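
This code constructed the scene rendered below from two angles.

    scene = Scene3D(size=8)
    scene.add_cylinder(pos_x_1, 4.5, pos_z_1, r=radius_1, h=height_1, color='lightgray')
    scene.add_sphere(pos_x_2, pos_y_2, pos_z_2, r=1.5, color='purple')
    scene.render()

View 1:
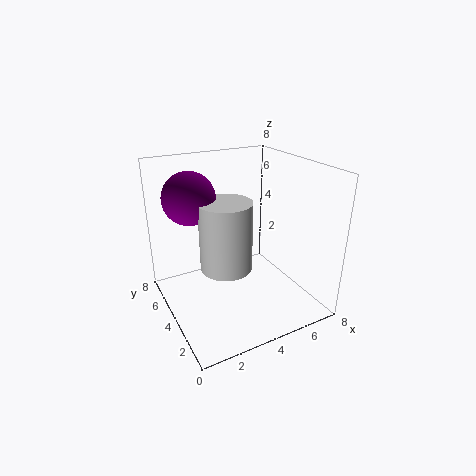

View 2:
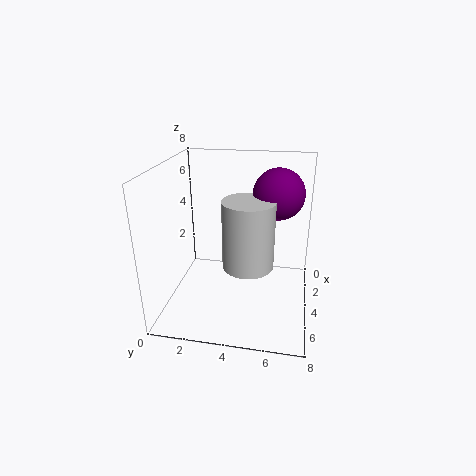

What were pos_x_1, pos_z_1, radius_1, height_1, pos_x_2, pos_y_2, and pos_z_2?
pos_x_1 = 3.5, pos_z_1 = 2, radius_1 = 1.5, height_1 = 4, pos_x_2 = 2, pos_y_2 = 6, pos_z_2 = 6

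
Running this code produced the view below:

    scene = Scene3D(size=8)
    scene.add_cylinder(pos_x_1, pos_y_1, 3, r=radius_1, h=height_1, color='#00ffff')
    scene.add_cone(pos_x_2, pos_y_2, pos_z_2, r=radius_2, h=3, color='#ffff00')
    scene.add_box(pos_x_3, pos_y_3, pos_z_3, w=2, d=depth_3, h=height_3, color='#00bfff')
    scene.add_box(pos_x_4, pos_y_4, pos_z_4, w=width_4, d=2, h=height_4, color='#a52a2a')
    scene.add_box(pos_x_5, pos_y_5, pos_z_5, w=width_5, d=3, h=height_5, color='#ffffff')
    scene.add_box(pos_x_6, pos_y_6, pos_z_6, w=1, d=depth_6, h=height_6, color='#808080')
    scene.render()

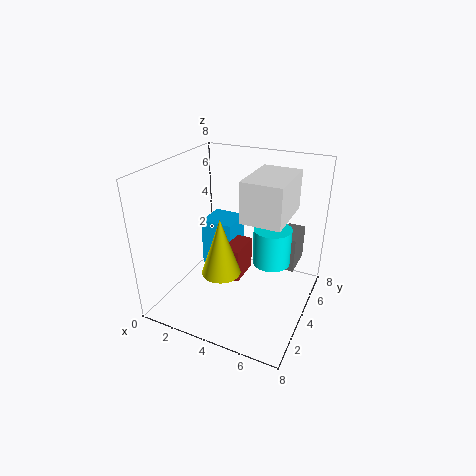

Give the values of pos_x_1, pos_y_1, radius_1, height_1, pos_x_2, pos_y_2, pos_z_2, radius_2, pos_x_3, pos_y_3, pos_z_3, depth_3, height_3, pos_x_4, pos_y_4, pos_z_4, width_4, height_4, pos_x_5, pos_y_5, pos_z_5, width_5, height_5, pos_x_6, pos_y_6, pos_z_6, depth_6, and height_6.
pos_x_1 = 6, pos_y_1 = 4, radius_1 = 1, height_1 = 2, pos_x_2 = 4, pos_y_2 = 2, pos_z_2 = 3, radius_2 = 1, pos_x_3 = 1, pos_y_3 = 5, pos_z_3 = 1, depth_3 = 2, height_3 = 3, pos_x_4 = 3, pos_y_4 = 4, pos_z_4 = 1, width_4 = 1, height_4 = 2, pos_x_5 = 5, pos_y_5 = 2, pos_z_5 = 6, width_5 = 2, height_5 = 2, pos_x_6 = 6, pos_y_6 = 5, pos_z_6 = 2, depth_6 = 2, height_6 = 2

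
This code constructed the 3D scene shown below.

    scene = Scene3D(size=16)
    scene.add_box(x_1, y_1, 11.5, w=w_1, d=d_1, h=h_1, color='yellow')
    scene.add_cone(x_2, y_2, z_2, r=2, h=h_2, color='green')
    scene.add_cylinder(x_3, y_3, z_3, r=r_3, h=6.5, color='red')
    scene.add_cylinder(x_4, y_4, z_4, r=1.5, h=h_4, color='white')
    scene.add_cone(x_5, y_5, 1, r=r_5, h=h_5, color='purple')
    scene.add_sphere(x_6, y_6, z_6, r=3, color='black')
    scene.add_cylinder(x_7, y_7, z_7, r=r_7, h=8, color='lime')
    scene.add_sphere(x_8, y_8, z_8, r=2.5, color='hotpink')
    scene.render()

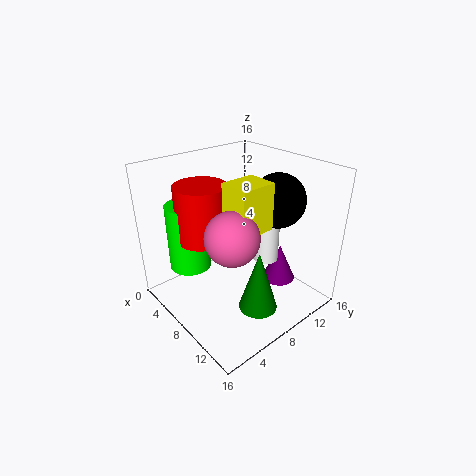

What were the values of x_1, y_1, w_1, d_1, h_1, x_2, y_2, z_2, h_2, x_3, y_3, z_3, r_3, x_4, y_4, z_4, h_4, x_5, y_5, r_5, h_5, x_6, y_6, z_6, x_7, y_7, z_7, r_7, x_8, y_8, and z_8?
x_1 = 10.5
y_1 = 4
w_1 = 3
d_1 = 3.5
h_1 = 4.5
x_2 = 13
y_2 = 6.5
z_2 = 2.5
h_2 = 6.5
x_3 = 4
y_3 = 6
z_3 = 7
r_3 = 3
x_4 = 8.5
y_4 = 12
z_4 = 4
h_4 = 7
x_5 = 9.5
y_5 = 13.5
r_5 = 2
h_5 = 4.5
x_6 = 10
y_6 = 12
z_6 = 12
x_7 = 2.5
y_7 = 5
z_7 = 3
r_7 = 2.5
x_8 = 12.5
y_8 = 3.5
z_8 = 11.5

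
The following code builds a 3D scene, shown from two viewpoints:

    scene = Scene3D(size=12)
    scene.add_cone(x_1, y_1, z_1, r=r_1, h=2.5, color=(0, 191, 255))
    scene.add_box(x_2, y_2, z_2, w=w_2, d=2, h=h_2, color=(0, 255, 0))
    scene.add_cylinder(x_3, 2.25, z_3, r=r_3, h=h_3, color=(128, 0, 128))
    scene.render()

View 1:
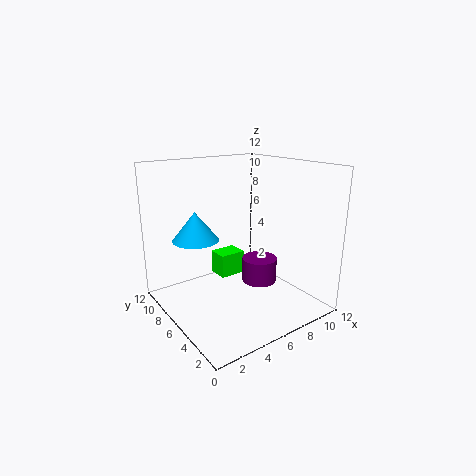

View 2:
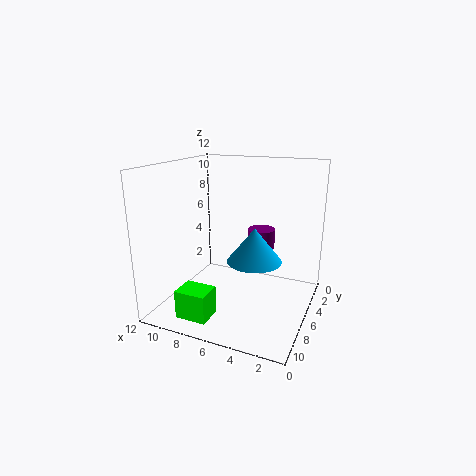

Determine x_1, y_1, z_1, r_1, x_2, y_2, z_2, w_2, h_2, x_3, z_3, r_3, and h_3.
x_1 = 3.5; y_1 = 8.75; z_1 = 5.5; r_1 = 2; x_2 = 6.5; y_2 = 9.25; z_2 = 0.75; w_2 = 2.5; h_2 = 2.25; x_3 = 5.25; z_3 = 4; r_3 = 1.25; h_3 = 1.75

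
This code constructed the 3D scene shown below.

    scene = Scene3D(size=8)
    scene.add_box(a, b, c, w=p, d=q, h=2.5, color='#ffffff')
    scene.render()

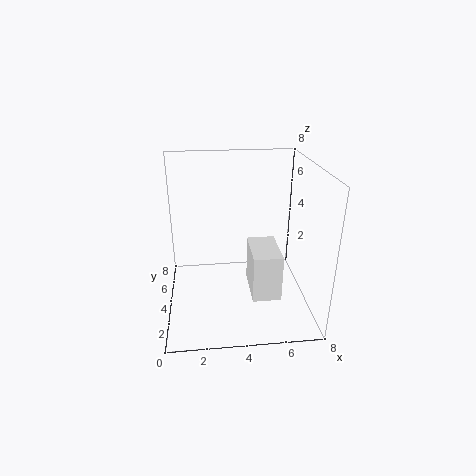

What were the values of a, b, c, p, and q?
a = 4.5; b = 1.5; c = 1.5; p = 1.5; q = 2.5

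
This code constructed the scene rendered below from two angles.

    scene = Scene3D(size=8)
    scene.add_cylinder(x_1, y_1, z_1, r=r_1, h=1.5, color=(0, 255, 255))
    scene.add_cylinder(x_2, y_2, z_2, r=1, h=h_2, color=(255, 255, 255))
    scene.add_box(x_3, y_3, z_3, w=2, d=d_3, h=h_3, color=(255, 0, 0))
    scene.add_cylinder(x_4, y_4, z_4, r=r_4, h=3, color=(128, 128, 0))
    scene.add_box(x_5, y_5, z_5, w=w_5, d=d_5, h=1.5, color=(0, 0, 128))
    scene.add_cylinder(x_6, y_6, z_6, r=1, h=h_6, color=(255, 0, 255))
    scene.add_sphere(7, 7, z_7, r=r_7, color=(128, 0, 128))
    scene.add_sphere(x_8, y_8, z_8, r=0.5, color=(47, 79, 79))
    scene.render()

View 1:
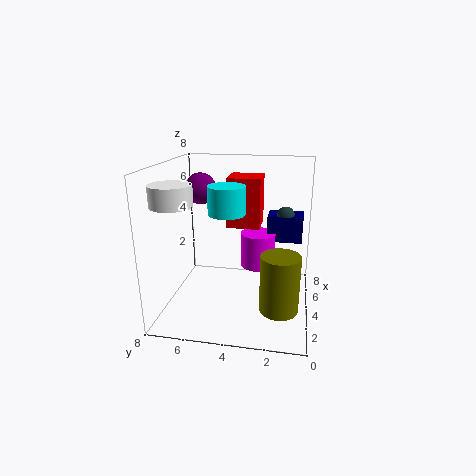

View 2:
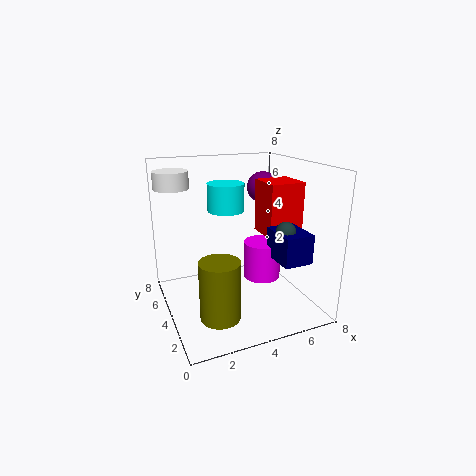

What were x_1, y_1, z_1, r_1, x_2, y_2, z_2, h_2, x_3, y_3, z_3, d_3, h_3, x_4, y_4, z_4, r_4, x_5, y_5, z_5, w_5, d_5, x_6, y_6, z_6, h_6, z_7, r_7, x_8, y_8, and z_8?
x_1 = 3.5
y_1 = 4.5
z_1 = 5.5
r_1 = 1
x_2 = 1
y_2 = 6.5
z_2 = 6.5
h_2 = 1
x_3 = 5.5
y_3 = 3
z_3 = 4
d_3 = 2
h_3 = 3
x_4 = 2
y_4 = 1.5
z_4 = 1
r_4 = 1
x_5 = 5
y_5 = 0.5
z_5 = 3.5
w_5 = 1.5
d_5 = 2
x_6 = 5
y_6 = 3
z_6 = 2
h_6 = 2
z_7 = 6
r_7 = 1
x_8 = 5.5
y_8 = 1.5
z_8 = 5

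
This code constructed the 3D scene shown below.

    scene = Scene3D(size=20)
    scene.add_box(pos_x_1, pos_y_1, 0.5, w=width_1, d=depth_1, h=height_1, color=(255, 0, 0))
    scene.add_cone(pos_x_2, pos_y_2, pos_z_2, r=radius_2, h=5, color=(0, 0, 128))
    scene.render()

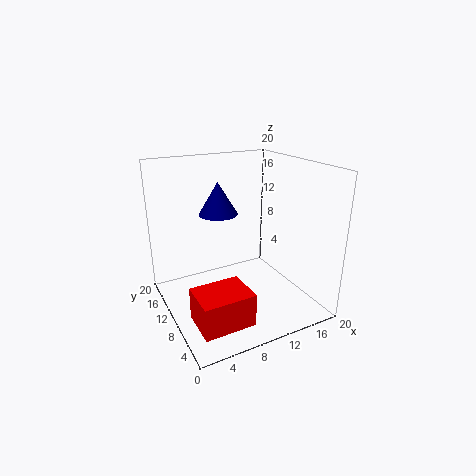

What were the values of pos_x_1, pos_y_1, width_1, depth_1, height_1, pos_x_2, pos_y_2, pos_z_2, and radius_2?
pos_x_1 = 2; pos_y_1 = 3; width_1 = 7; depth_1 = 5.5; height_1 = 4.5; pos_x_2 = 10; pos_y_2 = 16.5; pos_z_2 = 11.5; radius_2 = 3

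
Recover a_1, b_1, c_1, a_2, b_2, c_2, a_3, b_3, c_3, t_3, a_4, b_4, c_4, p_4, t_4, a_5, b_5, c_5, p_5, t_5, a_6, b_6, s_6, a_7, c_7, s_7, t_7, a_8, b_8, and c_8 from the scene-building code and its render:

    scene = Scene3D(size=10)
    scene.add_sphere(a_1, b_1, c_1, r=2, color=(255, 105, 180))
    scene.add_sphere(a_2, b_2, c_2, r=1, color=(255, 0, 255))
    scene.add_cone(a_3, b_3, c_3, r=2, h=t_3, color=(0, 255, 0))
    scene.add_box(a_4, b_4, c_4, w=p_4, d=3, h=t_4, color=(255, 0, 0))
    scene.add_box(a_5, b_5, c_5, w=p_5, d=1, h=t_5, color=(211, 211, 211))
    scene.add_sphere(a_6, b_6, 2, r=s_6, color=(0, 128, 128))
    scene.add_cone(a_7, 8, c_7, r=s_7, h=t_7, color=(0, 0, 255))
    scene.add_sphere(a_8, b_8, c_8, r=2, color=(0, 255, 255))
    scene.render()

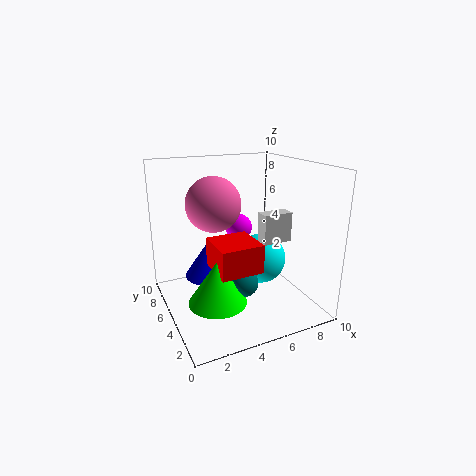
a_1 = 4
b_1 = 7
c_1 = 7
a_2 = 6
b_2 = 7
c_2 = 5
a_3 = 3
b_3 = 4
c_3 = 1
t_3 = 3
a_4 = 3
b_4 = 3
c_4 = 3
p_4 = 3
t_4 = 2
a_5 = 6
b_5 = 3
c_5 = 5
p_5 = 2
t_5 = 2
a_6 = 5
b_6 = 4
s_6 = 1
a_7 = 4
c_7 = 1
s_7 = 2
t_7 = 3
a_8 = 8
b_8 = 7
c_8 = 2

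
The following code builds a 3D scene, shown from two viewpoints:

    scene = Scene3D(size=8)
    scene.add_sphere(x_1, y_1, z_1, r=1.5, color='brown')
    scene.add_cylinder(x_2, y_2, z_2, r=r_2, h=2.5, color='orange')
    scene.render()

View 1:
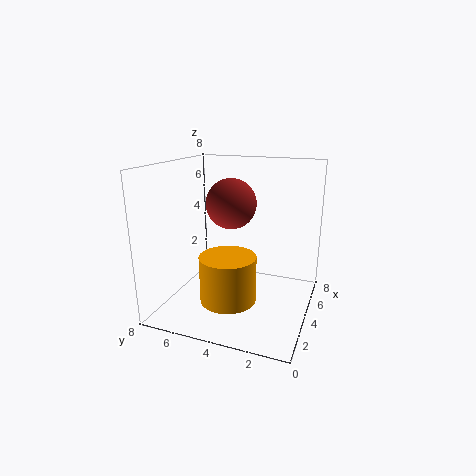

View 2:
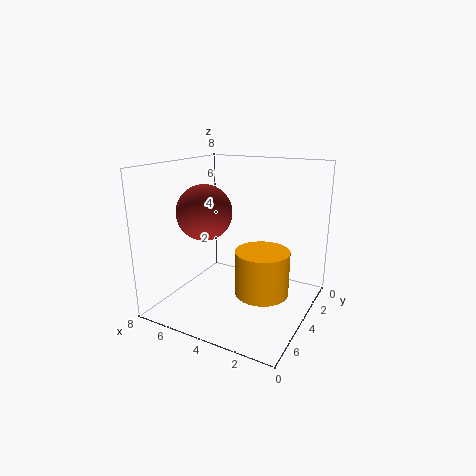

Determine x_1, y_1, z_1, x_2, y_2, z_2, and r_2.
x_1 = 5.5; y_1 = 5; z_1 = 5.5; x_2 = 2.5; y_2 = 4; z_2 = 1; r_2 = 1.5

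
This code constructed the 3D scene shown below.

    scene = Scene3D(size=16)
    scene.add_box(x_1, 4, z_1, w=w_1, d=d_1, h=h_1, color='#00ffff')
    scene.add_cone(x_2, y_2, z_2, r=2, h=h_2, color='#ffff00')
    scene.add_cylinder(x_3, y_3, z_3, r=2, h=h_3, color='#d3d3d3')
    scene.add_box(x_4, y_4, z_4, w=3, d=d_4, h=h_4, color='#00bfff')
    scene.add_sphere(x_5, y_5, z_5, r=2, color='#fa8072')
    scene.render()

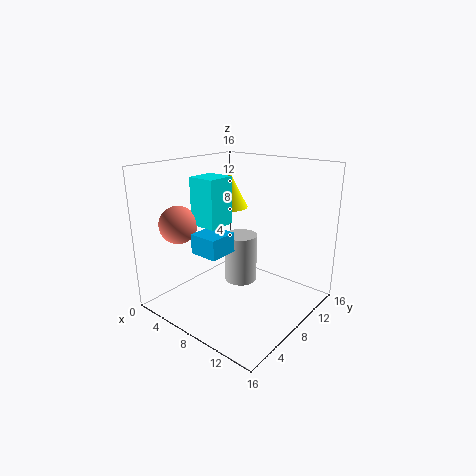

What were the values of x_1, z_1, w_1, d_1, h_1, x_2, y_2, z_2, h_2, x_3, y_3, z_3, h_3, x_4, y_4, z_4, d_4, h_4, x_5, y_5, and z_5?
x_1 = 5; z_1 = 10; w_1 = 3; d_1 = 3; h_1 = 5; x_2 = 6; y_2 = 9; z_2 = 11; h_2 = 4; x_3 = 6; y_3 = 11; z_3 = 1; h_3 = 6; x_4 = 7; y_4 = 2; z_4 = 8; d_4 = 3; h_4 = 2; x_5 = 4; y_5 = 3; z_5 = 10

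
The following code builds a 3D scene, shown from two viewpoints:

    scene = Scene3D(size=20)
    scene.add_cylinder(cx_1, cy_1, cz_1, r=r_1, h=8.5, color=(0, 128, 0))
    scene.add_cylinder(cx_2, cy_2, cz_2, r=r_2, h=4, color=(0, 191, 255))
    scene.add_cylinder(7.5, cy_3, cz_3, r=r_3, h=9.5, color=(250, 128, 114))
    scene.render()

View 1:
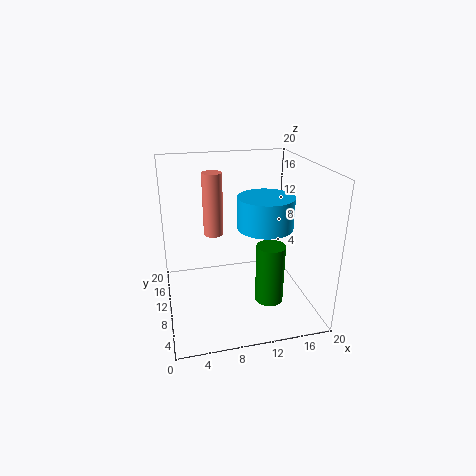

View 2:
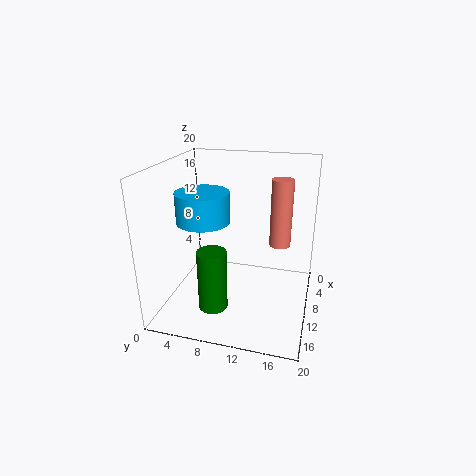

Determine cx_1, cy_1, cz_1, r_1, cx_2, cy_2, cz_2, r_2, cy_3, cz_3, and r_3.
cx_1 = 14
cy_1 = 7.5
cz_1 = 1
r_1 = 2
cx_2 = 12.5
cy_2 = 6
cz_2 = 13
r_2 = 3.5
cy_3 = 15.5
cz_3 = 8.5
r_3 = 1.5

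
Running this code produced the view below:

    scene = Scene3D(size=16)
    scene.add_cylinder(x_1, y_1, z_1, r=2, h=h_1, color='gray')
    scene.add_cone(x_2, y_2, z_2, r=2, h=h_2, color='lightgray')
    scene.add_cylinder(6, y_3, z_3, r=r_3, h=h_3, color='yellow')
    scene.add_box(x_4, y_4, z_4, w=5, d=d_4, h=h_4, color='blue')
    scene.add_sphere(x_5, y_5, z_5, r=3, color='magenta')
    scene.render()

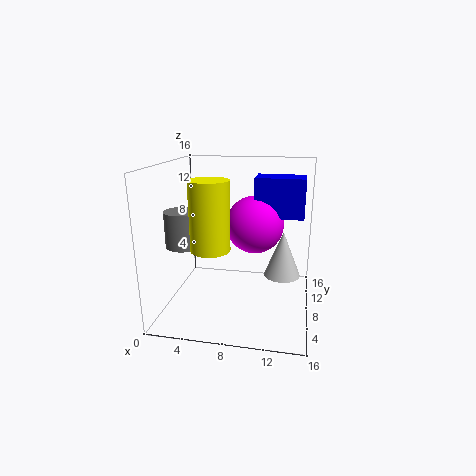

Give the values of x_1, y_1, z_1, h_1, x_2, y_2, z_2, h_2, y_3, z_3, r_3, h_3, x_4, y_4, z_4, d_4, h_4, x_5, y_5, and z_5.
x_1 = 2; y_1 = 7; z_1 = 7; h_1 = 4; x_2 = 13; y_2 = 8; z_2 = 4; h_2 = 5; y_3 = 4; z_3 = 8; r_3 = 2; h_3 = 7; x_4 = 10; y_4 = 6; z_4 = 11; d_4 = 3; h_4 = 4; x_5 = 10; y_5 = 7; z_5 = 10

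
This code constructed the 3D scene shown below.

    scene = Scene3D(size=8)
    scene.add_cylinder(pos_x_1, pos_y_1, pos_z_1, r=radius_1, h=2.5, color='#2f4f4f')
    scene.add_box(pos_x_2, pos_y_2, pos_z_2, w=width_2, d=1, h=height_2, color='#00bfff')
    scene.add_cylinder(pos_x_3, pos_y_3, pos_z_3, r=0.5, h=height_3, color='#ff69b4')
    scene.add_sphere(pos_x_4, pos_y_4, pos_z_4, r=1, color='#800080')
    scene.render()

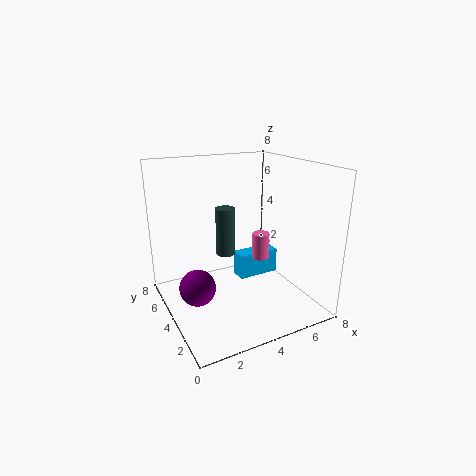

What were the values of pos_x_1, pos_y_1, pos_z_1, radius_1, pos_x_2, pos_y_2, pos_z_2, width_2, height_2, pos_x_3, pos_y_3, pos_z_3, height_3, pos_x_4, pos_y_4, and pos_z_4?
pos_x_1 = 3; pos_y_1 = 3.5; pos_z_1 = 3.5; radius_1 = 0.5; pos_x_2 = 4.5; pos_y_2 = 4.5; pos_z_2 = 1; width_2 = 2.5; height_2 = 1.5; pos_x_3 = 5.5; pos_y_3 = 4; pos_z_3 = 2.5; height_3 = 1.5; pos_x_4 = 1.5; pos_y_4 = 4; pos_z_4 = 1.5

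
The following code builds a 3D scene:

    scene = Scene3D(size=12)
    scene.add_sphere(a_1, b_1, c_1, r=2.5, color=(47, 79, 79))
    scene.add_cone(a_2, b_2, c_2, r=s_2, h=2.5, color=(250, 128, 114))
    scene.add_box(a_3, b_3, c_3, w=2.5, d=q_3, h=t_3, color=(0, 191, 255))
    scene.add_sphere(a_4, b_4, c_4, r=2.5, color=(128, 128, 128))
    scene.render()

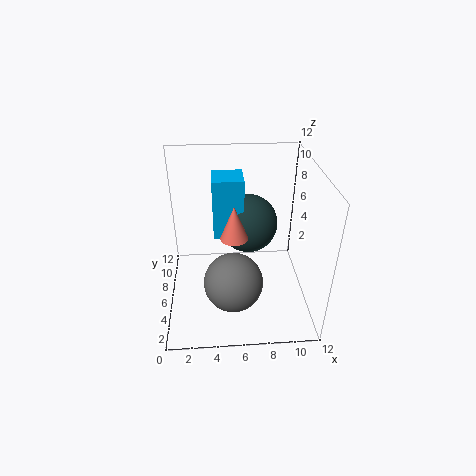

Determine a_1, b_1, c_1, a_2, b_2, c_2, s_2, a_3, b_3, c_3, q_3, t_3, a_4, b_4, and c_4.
a_1 = 7, b_1 = 7.5, c_1 = 6.5, a_2 = 5.5, b_2 = 3, c_2 = 8, s_2 = 1, a_3 = 4, b_3 = 6, c_3 = 6, q_3 = 2.5, t_3 = 5, a_4 = 5.5, b_4 = 4.5, c_4 = 2.5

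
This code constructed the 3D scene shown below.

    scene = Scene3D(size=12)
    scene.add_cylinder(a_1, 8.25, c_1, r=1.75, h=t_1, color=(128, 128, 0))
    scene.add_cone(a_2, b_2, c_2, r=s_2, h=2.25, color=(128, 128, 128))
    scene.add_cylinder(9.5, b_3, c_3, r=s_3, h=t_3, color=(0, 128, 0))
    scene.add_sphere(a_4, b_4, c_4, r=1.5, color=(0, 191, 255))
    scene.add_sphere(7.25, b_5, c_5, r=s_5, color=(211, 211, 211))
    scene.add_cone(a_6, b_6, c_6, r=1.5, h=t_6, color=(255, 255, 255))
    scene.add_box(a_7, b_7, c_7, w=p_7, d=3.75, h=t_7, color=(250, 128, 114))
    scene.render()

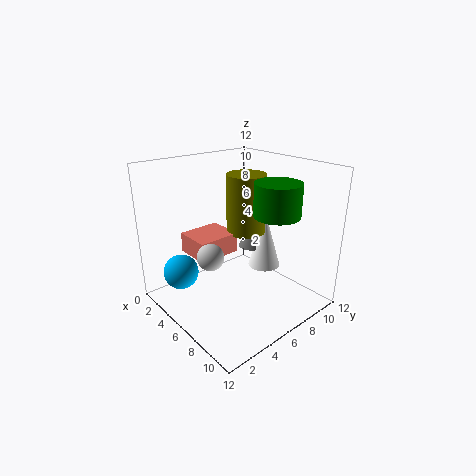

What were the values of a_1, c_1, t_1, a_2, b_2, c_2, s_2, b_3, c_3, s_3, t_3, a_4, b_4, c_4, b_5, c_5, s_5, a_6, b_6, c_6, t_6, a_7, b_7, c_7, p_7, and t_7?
a_1 = 4.5, c_1 = 5.5, t_1 = 5.25, a_2 = 4, b_2 = 9.5, c_2 = 3.5, s_2 = 1.25, b_3 = 6.75, c_3 = 8.75, s_3 = 1.75, t_3 = 2.5, a_4 = 2.75, b_4 = 2.25, c_4 = 2.75, b_5 = 2.25, c_5 = 6, s_5 = 1, a_6 = 5.25, b_6 = 10, c_6 = 1.75, t_6 = 5.25, a_7 = 1.5, b_7 = 3.25, c_7 = 4, p_7 = 3.25, t_7 = 1.75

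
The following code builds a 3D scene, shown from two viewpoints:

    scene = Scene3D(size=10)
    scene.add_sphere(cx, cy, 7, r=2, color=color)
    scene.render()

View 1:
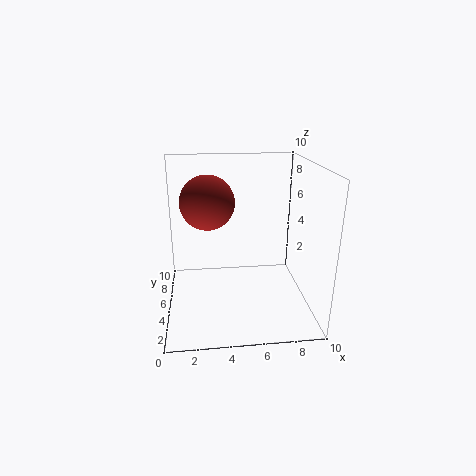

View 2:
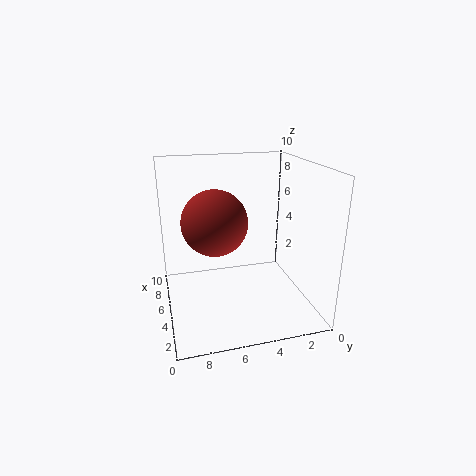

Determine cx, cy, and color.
cx = 3
cy = 7
color = 'brown'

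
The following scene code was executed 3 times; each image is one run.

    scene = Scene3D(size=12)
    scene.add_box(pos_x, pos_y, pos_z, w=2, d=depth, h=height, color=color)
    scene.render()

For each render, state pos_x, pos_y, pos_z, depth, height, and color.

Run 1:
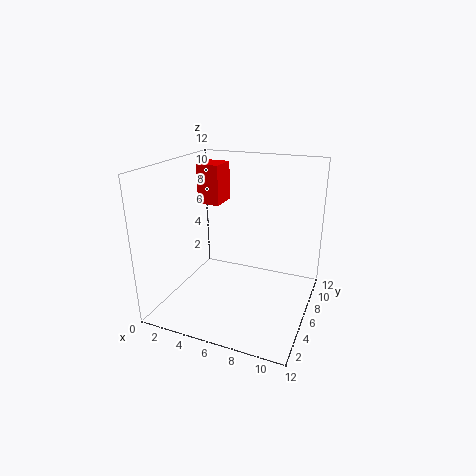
pos_x = 1.5; pos_y = 7.5; pos_z = 8; depth = 2.5; height = 3.5; color = 'red'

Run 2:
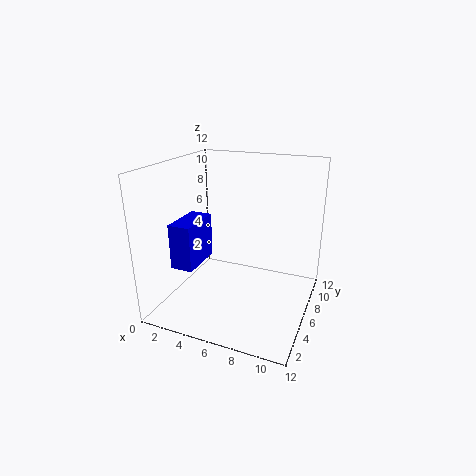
pos_x = 0.5; pos_y = 4; pos_z = 3; depth = 4; height = 4; color = 'blue'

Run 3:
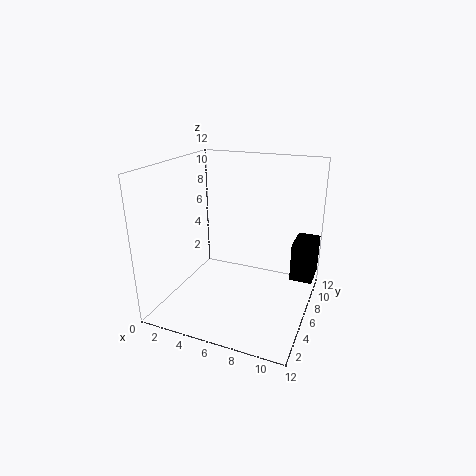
pos_x = 10; pos_y = 8.5; pos_z = 1.5; depth = 3; height = 3.5; color = 'black'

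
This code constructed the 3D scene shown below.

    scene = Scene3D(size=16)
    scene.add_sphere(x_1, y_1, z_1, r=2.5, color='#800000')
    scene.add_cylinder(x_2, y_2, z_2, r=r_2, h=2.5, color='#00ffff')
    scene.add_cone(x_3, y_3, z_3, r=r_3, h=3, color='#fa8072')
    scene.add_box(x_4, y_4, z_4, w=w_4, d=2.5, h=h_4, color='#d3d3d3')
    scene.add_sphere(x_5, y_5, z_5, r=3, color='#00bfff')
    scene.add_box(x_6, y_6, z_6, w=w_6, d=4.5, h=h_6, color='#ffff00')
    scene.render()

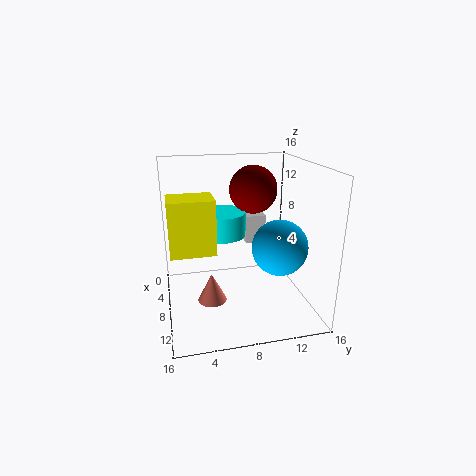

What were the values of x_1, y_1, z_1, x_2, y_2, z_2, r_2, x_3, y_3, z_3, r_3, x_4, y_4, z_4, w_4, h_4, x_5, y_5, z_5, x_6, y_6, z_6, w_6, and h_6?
x_1 = 8.5; y_1 = 9.5; z_1 = 13.5; x_2 = 9; y_2 = 6; z_2 = 9; r_2 = 2.5; x_3 = 11; y_3 = 4.5; z_3 = 2.5; r_3 = 1.5; x_4 = 2; y_4 = 10; z_4 = 5.5; w_4 = 2; h_4 = 3.5; x_5 = 10.5; y_5 = 12; z_5 = 7.5; x_6 = 8.5; y_6 = 0.5; z_6 = 8; w_6 = 3.5; h_6 = 5.5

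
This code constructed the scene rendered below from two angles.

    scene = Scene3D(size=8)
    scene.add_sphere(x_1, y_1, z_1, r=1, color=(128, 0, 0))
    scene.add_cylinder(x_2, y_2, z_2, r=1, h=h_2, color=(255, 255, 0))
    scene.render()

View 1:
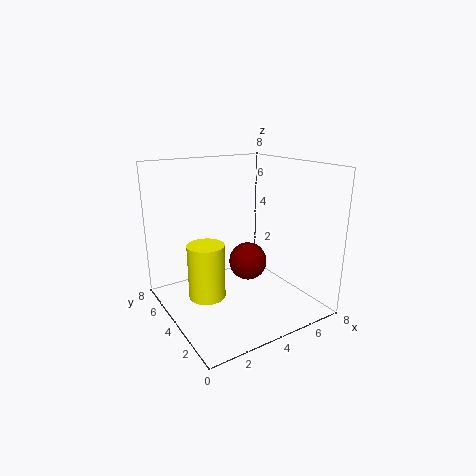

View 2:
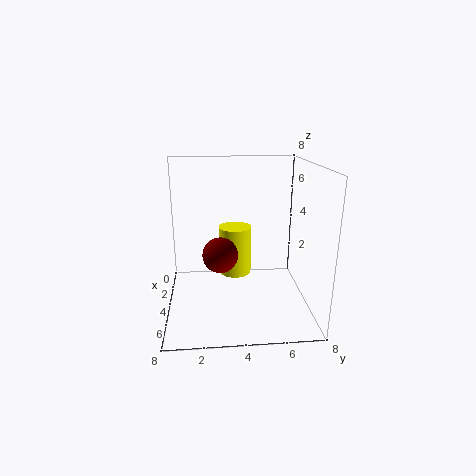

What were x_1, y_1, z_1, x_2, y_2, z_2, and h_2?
x_1 = 4, y_1 = 3, z_1 = 3, x_2 = 2, y_2 = 4, z_2 = 1, h_2 = 3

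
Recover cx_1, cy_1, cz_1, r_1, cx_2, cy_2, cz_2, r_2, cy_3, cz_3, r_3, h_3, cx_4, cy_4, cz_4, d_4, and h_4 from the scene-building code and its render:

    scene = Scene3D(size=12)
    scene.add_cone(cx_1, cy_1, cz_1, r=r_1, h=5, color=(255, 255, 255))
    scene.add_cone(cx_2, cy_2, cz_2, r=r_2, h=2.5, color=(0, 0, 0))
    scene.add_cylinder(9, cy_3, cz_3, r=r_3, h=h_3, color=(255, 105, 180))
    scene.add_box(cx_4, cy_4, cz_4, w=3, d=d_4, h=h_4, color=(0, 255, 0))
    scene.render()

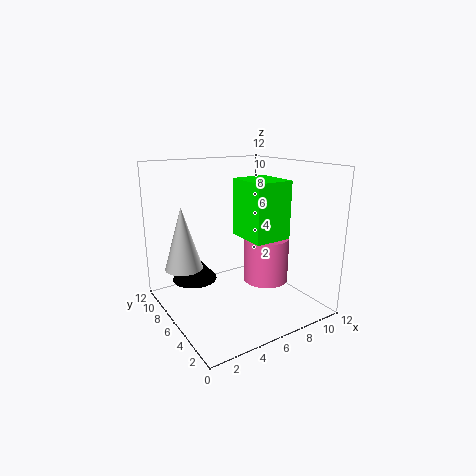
cx_1 = 1.5, cy_1 = 7, cz_1 = 4, r_1 = 1.5, cx_2 = 3.5, cy_2 = 9.5, cz_2 = 1.5, r_2 = 2, cy_3 = 6, cz_3 = 1.5, r_3 = 2, h_3 = 4, cx_4 = 5.5, cy_4 = 2.5, cz_4 = 6.5, d_4 = 3.5, h_4 = 4.5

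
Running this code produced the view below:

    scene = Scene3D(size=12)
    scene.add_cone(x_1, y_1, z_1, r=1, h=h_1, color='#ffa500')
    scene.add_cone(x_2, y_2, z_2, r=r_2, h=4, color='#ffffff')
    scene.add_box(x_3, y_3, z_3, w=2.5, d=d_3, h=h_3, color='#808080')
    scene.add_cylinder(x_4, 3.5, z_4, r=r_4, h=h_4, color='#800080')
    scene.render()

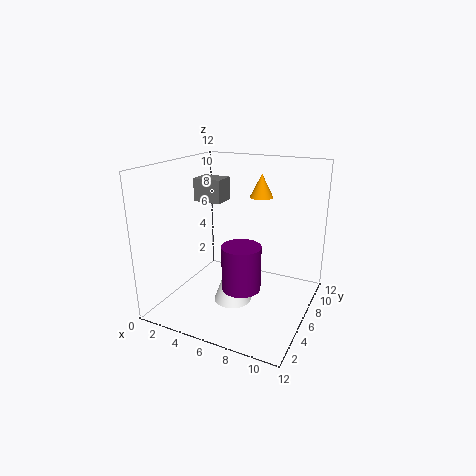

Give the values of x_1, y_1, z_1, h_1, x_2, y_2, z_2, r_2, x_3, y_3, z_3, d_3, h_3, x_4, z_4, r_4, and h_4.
x_1 = 7
y_1 = 8.5
z_1 = 9
h_1 = 2
x_2 = 6.5
y_2 = 4
z_2 = 1.5
r_2 = 1.5
x_3 = 1.5
y_3 = 6.5
z_3 = 8.5
d_3 = 2
h_3 = 2
x_4 = 7.5
z_4 = 3
r_4 = 1.5
h_4 = 3.5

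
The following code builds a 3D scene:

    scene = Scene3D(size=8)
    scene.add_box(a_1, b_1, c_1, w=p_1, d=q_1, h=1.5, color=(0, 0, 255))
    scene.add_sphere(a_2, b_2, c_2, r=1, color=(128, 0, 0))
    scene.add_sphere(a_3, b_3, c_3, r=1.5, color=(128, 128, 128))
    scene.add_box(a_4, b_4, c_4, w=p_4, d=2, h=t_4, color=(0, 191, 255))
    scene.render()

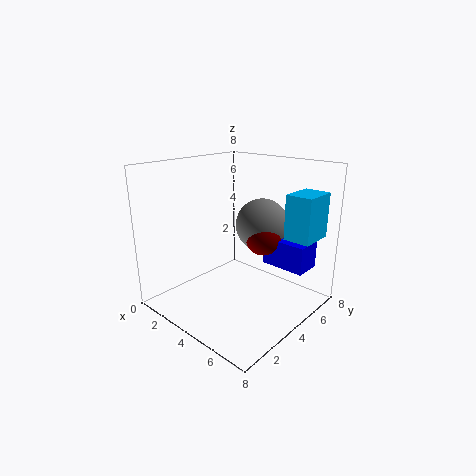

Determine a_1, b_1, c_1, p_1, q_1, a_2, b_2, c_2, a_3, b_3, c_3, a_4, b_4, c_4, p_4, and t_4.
a_1 = 5, b_1 = 5, c_1 = 2.5, p_1 = 2.5, q_1 = 1.5, a_2 = 5, b_2 = 5, c_2 = 4, a_3 = 4.5, b_3 = 5.5, c_3 = 4.5, a_4 = 6, b_4 = 5.5, c_4 = 4, p_4 = 1.5, t_4 = 2.5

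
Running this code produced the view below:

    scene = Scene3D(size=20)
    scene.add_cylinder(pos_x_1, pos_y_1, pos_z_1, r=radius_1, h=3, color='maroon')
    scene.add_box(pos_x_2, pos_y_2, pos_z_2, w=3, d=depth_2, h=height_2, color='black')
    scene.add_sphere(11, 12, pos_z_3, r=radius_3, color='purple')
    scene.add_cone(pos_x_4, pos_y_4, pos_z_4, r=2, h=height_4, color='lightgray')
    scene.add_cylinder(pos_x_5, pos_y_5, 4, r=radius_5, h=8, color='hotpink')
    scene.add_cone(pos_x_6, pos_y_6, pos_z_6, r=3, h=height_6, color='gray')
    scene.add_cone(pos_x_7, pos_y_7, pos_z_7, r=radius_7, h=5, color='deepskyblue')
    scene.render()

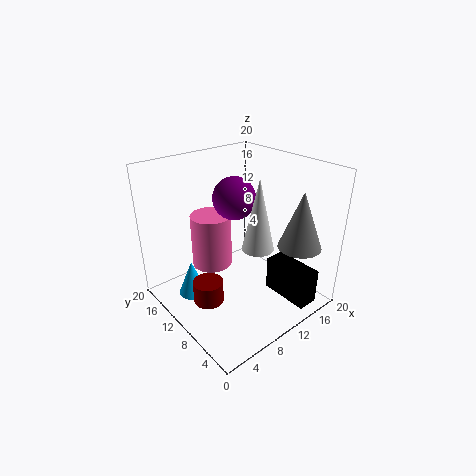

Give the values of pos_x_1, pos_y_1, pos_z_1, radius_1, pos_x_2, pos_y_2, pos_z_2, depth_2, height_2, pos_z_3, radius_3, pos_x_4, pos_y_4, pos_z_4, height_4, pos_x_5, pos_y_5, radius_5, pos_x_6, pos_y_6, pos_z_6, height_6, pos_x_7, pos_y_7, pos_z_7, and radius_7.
pos_x_1 = 4; pos_y_1 = 9; pos_z_1 = 3; radius_1 = 2; pos_x_2 = 14; pos_y_2 = 1; pos_z_2 = 1; depth_2 = 7; height_2 = 5; pos_z_3 = 15; radius_3 = 3; pos_x_4 = 9; pos_y_4 = 5; pos_z_4 = 11; height_4 = 9; pos_x_5 = 9; pos_y_5 = 15; radius_5 = 3; pos_x_6 = 16; pos_y_6 = 4; pos_z_6 = 9; height_6 = 8; pos_x_7 = 4; pos_y_7 = 13; pos_z_7 = 2; radius_7 = 2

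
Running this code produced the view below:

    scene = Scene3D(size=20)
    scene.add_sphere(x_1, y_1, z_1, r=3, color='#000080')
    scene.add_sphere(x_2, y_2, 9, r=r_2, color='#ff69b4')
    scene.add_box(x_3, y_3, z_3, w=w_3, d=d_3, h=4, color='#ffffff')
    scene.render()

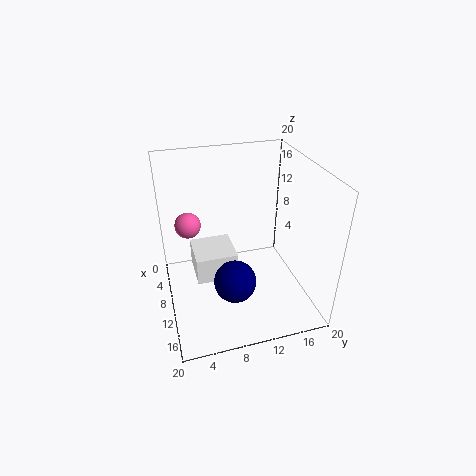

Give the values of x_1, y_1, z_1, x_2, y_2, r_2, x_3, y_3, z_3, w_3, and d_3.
x_1 = 12, y_1 = 9, z_1 = 4, x_2 = 3, y_2 = 4, r_2 = 2, x_3 = 4, y_3 = 4, z_3 = 3, w_3 = 6, d_3 = 6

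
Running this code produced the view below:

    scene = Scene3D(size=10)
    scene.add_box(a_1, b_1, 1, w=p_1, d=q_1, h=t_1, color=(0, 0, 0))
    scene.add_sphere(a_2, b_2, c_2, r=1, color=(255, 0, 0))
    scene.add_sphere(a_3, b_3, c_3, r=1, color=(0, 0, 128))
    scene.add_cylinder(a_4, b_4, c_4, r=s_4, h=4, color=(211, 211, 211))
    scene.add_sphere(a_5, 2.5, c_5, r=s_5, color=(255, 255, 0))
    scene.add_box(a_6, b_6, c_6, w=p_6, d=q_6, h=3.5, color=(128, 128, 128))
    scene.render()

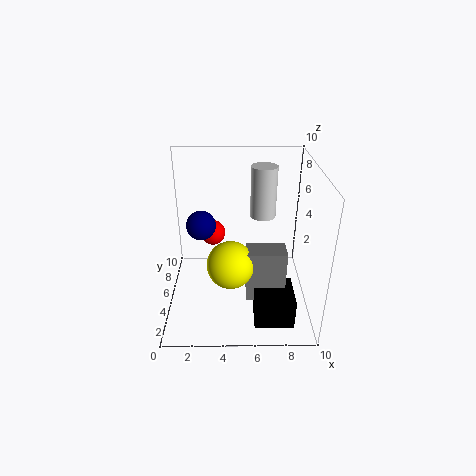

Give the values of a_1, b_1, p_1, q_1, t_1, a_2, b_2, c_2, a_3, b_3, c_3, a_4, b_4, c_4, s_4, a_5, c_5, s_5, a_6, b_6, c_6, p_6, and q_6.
a_1 = 6; b_1 = 0.5; p_1 = 2.5; q_1 = 2.5; t_1 = 2; a_2 = 3; b_2 = 8.5; c_2 = 3.5; a_3 = 2.5; b_3 = 5; c_3 = 6; a_4 = 7; b_4 = 8.5; c_4 = 5; s_4 = 1; a_5 = 4.5; c_5 = 4.5; s_5 = 1.5; a_6 = 5.5; b_6 = 2; c_6 = 2; p_6 = 2.5; q_6 = 1.5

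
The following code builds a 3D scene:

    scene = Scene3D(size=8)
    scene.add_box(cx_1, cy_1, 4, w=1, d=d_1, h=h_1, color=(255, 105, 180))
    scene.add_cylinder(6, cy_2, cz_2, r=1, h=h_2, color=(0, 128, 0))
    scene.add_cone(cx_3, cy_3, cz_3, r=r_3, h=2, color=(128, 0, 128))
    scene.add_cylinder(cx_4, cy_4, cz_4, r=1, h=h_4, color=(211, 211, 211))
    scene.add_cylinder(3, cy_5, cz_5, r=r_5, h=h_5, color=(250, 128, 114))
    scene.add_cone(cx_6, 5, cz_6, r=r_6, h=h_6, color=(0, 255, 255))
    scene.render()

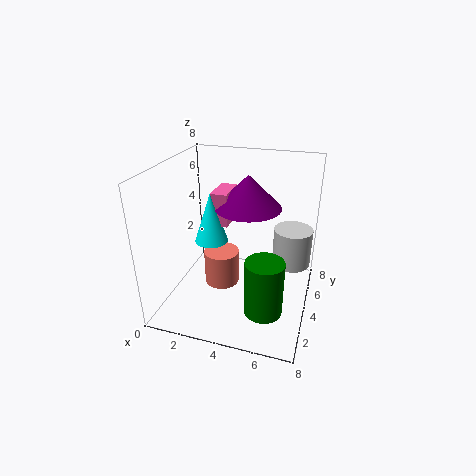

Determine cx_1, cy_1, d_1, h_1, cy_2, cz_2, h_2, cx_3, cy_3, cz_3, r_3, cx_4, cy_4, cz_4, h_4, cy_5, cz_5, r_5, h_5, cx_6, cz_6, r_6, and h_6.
cx_1 = 2
cy_1 = 5
d_1 = 2
h_1 = 2
cy_2 = 2
cz_2 = 1
h_2 = 3
cx_3 = 4
cy_3 = 6
cz_3 = 5
r_3 = 2
cx_4 = 7
cy_4 = 4
cz_4 = 3
h_4 = 2
cy_5 = 4
cz_5 = 1
r_5 = 1
h_5 = 2
cx_6 = 2
cz_6 = 3
r_6 = 1
h_6 = 3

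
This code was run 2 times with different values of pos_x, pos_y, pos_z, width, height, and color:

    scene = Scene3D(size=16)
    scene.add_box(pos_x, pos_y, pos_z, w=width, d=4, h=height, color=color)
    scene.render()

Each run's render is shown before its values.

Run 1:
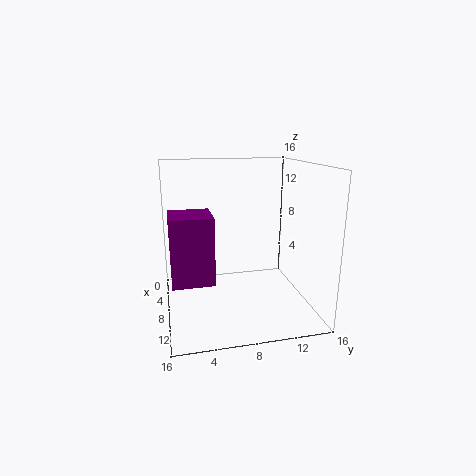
pos_x = 10, pos_y = 0.5, pos_z = 5.5, width = 4, height = 6.5, color = 'purple'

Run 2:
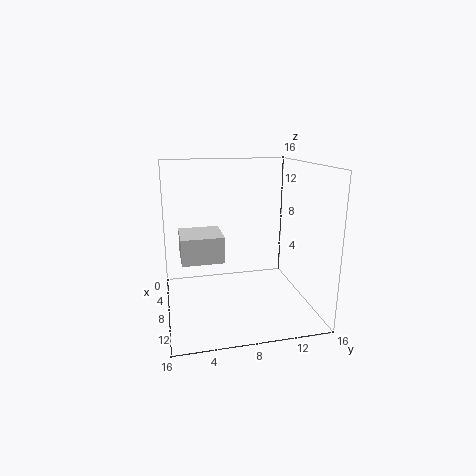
pos_x = 9.5, pos_y = 1.5, pos_z = 7.5, width = 4, height = 2.5, color = 'lightgray'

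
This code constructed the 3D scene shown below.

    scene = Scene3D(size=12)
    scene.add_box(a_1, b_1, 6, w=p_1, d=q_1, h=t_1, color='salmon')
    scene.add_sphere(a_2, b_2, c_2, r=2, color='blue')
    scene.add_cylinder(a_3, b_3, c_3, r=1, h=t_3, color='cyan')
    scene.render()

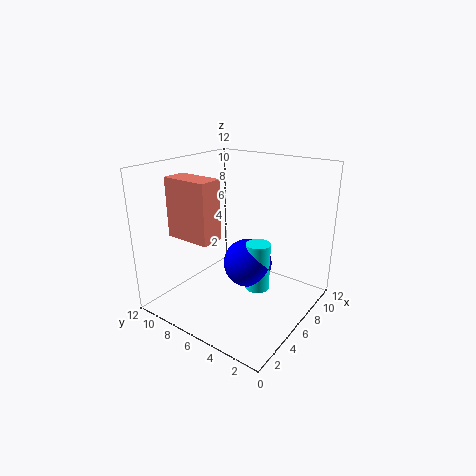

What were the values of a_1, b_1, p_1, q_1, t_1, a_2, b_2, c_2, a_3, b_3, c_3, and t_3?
a_1 = 3
b_1 = 7
p_1 = 2
q_1 = 4
t_1 = 5
a_2 = 6
b_2 = 5
c_2 = 4
a_3 = 6
b_3 = 4
c_3 = 2
t_3 = 4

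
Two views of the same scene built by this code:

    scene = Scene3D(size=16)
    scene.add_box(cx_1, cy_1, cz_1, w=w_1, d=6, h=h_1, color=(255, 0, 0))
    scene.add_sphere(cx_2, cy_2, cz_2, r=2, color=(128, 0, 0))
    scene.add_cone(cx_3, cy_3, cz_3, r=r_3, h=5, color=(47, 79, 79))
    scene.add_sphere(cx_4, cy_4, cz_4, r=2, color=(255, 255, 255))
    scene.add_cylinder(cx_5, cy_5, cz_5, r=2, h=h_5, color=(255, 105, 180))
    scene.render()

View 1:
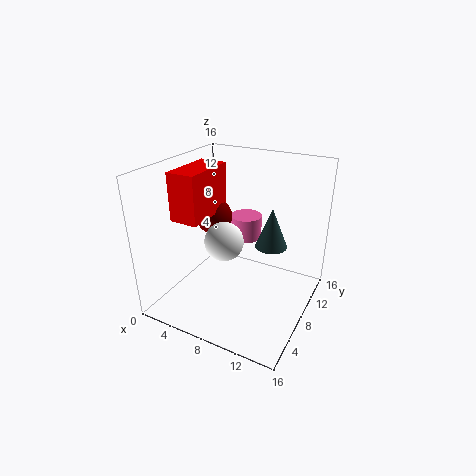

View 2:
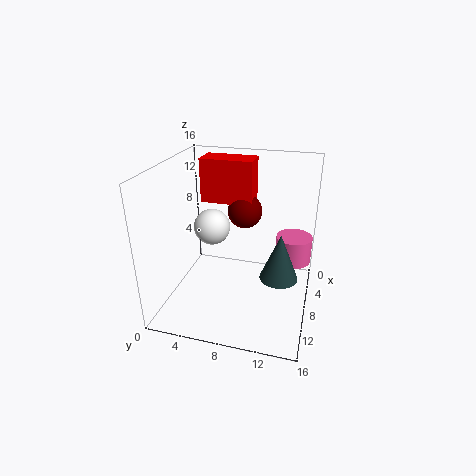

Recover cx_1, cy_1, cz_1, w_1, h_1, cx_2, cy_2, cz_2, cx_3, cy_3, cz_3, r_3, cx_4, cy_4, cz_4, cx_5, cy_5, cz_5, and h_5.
cx_1 = 3
cy_1 = 3
cz_1 = 11
w_1 = 3
h_1 = 5
cx_2 = 5
cy_2 = 8
cz_2 = 10
cx_3 = 10
cy_3 = 13
cz_3 = 5
r_3 = 2
cx_4 = 8
cy_4 = 5
cz_4 = 9
cx_5 = 6
cy_5 = 14
cz_5 = 5
h_5 = 3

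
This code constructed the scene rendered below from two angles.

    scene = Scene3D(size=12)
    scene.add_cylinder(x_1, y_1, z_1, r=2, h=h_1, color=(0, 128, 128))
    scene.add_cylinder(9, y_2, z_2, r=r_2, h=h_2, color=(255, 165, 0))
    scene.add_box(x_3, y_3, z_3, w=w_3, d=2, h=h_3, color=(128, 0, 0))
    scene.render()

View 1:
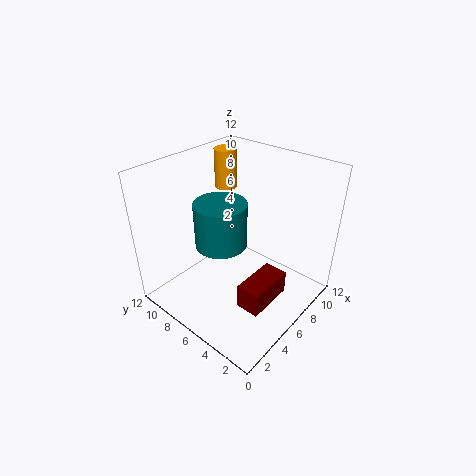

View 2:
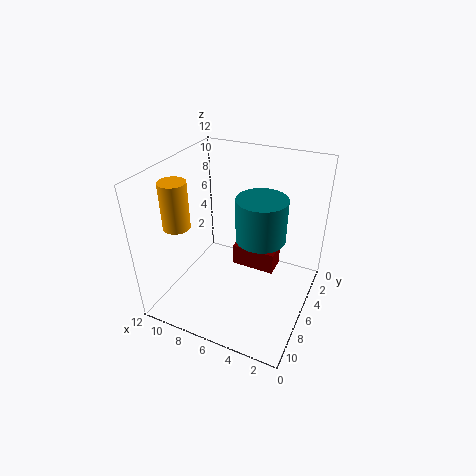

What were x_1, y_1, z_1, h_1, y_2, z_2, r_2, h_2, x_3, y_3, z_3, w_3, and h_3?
x_1 = 4; y_1 = 6; z_1 = 6.5; h_1 = 3.5; y_2 = 10; z_2 = 8.5; r_2 = 1; h_2 = 3.5; x_3 = 3.5; y_3 = 2; z_3 = 1.5; w_3 = 4; h_3 = 2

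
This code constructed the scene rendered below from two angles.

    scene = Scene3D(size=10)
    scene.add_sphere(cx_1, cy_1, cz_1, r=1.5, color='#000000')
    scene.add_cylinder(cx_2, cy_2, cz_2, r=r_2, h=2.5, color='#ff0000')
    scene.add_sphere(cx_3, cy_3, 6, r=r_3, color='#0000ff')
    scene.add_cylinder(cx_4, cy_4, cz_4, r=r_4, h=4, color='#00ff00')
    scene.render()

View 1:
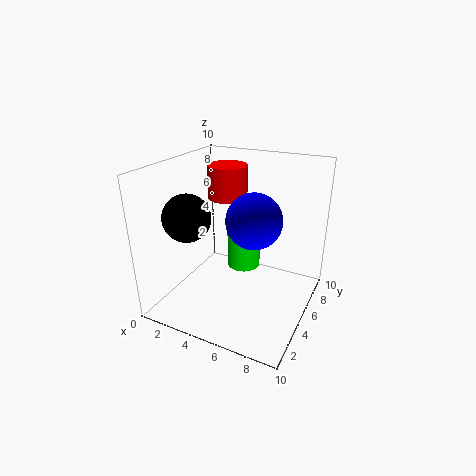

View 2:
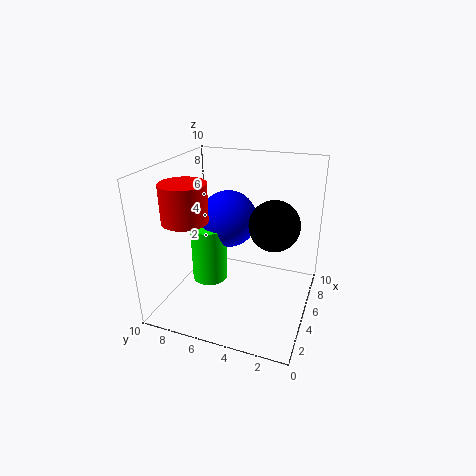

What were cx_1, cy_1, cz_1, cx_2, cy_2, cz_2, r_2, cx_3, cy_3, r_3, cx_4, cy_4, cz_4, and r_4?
cx_1 = 3
cy_1 = 2
cz_1 = 7.25
cx_2 = 2.75
cy_2 = 7.75
cz_2 = 6.75
r_2 = 1.5
cx_3 = 5.75
cy_3 = 6
r_3 = 2
cx_4 = 4.5
cy_4 = 7
cz_4 = 1.75
r_4 = 1.25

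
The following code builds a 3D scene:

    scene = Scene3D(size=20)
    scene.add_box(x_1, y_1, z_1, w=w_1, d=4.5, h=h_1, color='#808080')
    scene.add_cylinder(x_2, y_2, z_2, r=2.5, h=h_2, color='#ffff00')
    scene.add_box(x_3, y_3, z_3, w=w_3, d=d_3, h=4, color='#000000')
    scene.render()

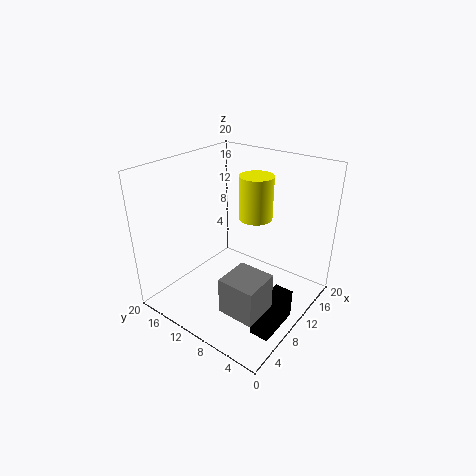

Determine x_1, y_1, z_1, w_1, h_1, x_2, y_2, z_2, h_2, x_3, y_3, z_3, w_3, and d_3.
x_1 = 1
y_1 = 1.5
z_1 = 5.5
w_1 = 4.5
h_1 = 4.5
x_2 = 15
y_2 = 10.5
z_2 = 11
h_2 = 6.5
x_3 = 4
y_3 = 1
z_3 = 1
w_3 = 6
d_3 = 2.5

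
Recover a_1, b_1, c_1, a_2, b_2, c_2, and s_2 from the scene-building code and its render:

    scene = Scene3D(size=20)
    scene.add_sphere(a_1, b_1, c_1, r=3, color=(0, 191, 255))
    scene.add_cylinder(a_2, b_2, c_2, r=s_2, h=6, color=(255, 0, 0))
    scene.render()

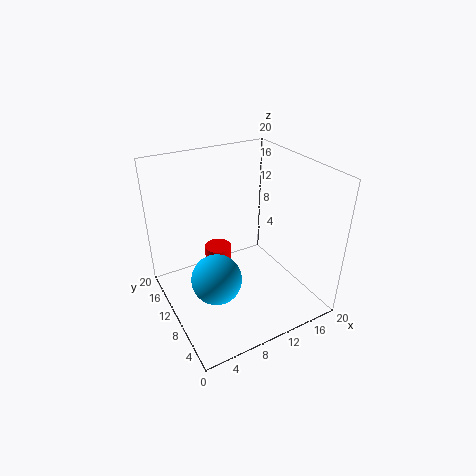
a_1 = 4
b_1 = 4.5
c_1 = 9
a_2 = 9
b_2 = 14.5
c_2 = 0.5
s_2 = 2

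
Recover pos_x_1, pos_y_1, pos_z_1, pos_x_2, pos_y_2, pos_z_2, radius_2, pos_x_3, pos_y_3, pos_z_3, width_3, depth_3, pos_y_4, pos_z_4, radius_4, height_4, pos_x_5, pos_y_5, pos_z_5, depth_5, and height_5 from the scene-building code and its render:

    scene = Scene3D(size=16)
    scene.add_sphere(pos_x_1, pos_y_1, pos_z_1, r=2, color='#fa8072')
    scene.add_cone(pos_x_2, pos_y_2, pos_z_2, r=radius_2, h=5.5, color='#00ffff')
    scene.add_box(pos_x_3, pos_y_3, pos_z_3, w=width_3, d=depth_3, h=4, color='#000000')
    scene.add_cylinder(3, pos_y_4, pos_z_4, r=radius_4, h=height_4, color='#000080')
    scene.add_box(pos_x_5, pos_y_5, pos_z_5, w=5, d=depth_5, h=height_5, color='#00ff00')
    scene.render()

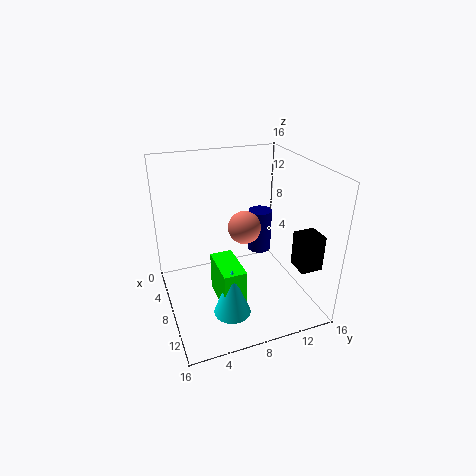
pos_x_1 = 5
pos_y_1 = 10
pos_z_1 = 7.5
pos_x_2 = 11.5
pos_y_2 = 6
pos_z_2 = 1
radius_2 = 2
pos_x_3 = 10.5
pos_y_3 = 13.5
pos_z_3 = 5
width_3 = 2.5
depth_3 = 2.5
pos_y_4 = 13
pos_z_4 = 3
radius_4 = 1.5
height_4 = 5.5
pos_x_5 = 7
pos_y_5 = 5
pos_z_5 = 1.5
depth_5 = 2.5
height_5 = 4.5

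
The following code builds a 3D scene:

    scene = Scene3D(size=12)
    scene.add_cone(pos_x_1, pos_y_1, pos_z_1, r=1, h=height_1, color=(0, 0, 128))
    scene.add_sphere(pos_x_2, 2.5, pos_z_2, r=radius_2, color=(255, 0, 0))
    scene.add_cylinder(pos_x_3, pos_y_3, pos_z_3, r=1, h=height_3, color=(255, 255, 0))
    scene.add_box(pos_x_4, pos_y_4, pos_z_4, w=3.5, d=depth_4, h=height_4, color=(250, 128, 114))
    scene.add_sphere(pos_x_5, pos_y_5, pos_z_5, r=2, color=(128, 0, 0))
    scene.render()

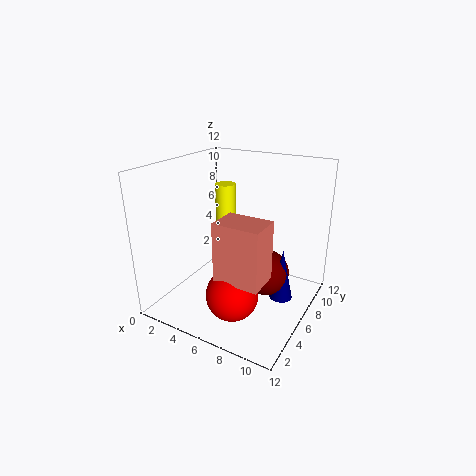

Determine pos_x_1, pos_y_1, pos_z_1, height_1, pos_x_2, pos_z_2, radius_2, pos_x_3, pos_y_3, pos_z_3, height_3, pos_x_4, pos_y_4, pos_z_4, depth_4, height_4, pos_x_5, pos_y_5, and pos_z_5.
pos_x_1 = 9.5, pos_y_1 = 7.5, pos_z_1 = 0.5, height_1 = 4.5, pos_x_2 = 7.5, pos_z_2 = 3, radius_2 = 2, pos_x_3 = 2, pos_y_3 = 10.5, pos_z_3 = 3.5, height_3 = 5.5, pos_x_4 = 6.5, pos_y_4 = 1.5, pos_z_4 = 4.5, depth_4 = 2.5, height_4 = 4.5, pos_x_5 = 8, pos_y_5 = 7.5, pos_z_5 = 2.5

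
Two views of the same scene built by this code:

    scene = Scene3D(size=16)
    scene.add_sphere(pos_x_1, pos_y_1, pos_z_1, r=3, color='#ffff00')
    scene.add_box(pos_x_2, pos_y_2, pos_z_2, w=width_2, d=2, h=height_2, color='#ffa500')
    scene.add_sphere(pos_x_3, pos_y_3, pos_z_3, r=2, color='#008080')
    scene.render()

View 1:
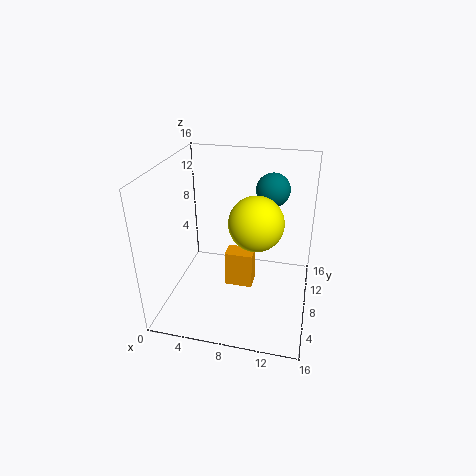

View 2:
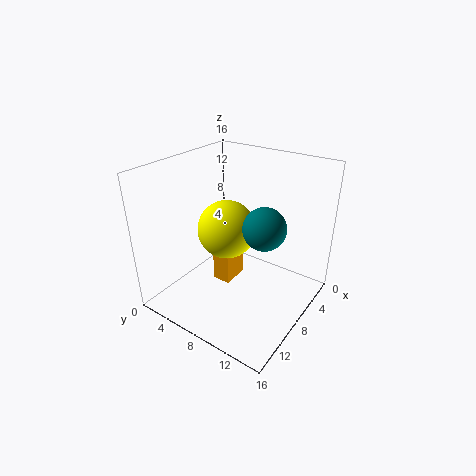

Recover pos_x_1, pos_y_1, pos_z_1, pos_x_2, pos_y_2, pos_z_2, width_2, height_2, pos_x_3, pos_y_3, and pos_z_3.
pos_x_1 = 10
pos_y_1 = 8
pos_z_1 = 10
pos_x_2 = 7
pos_y_2 = 6
pos_z_2 = 3
width_2 = 3
height_2 = 4
pos_x_3 = 11
pos_y_3 = 13
pos_z_3 = 12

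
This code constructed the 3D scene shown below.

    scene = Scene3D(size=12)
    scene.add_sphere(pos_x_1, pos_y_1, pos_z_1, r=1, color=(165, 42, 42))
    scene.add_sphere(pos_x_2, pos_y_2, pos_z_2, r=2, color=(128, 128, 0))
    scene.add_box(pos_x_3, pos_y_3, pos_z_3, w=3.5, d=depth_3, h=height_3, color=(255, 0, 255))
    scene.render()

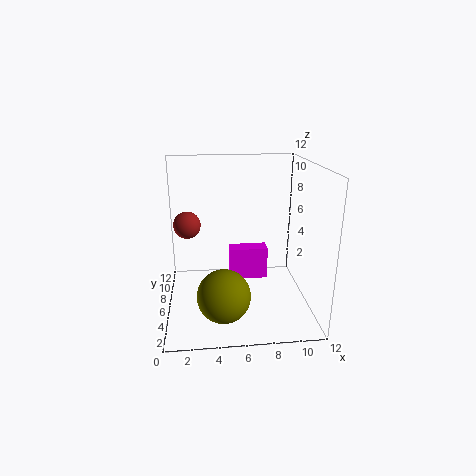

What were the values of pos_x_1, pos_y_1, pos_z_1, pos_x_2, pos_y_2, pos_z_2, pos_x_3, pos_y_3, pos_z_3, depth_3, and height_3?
pos_x_1 = 2
pos_y_1 = 4
pos_z_1 = 8
pos_x_2 = 4.5
pos_y_2 = 2
pos_z_2 = 3
pos_x_3 = 5.5
pos_y_3 = 8
pos_z_3 = 1
depth_3 = 1.5
height_3 = 3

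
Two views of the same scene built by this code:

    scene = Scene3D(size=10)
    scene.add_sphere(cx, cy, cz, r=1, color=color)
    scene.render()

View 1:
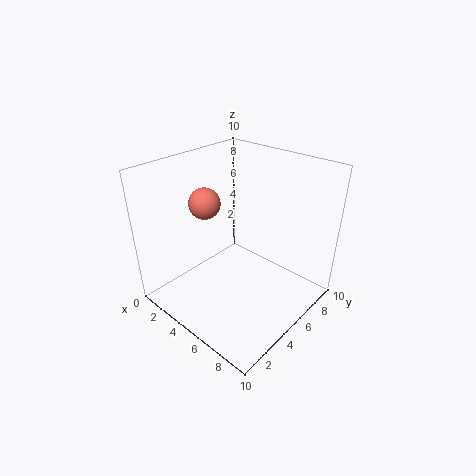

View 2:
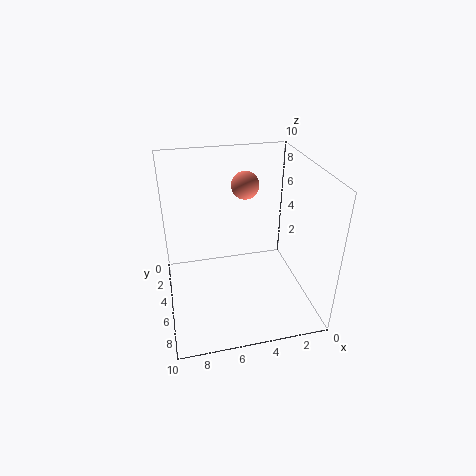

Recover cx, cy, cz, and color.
cx = 4, cy = 3, cz = 8, color = 'salmon'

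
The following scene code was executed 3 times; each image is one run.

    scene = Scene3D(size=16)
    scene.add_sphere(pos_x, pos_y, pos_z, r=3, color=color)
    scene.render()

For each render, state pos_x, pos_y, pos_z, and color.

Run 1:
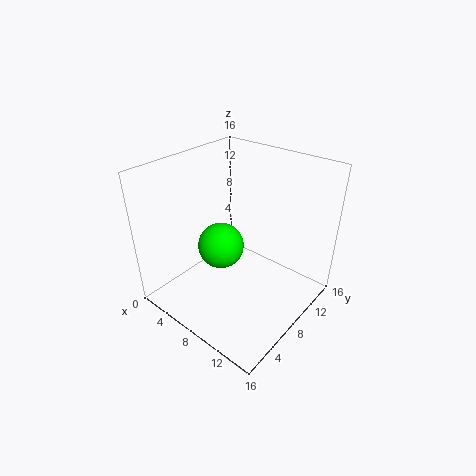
pos_x = 3
pos_y = 10.5
pos_z = 3.5
color = 'lime'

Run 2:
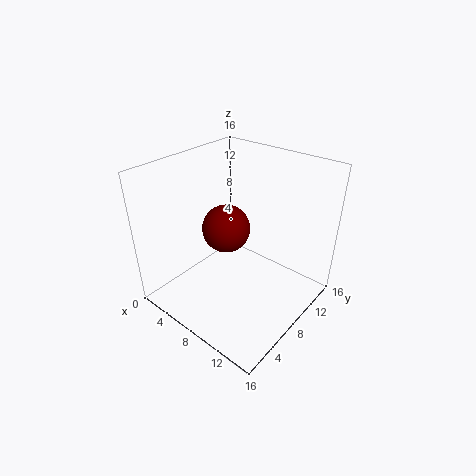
pos_x = 4
pos_y = 10.5
pos_z = 6.5
color = 'maroon'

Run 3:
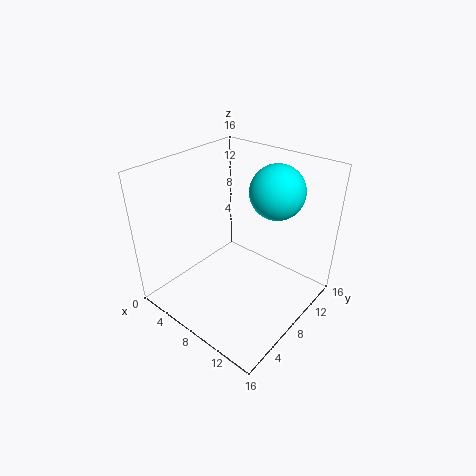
pos_x = 10.5
pos_y = 11.5
pos_z = 13
color = 'cyan'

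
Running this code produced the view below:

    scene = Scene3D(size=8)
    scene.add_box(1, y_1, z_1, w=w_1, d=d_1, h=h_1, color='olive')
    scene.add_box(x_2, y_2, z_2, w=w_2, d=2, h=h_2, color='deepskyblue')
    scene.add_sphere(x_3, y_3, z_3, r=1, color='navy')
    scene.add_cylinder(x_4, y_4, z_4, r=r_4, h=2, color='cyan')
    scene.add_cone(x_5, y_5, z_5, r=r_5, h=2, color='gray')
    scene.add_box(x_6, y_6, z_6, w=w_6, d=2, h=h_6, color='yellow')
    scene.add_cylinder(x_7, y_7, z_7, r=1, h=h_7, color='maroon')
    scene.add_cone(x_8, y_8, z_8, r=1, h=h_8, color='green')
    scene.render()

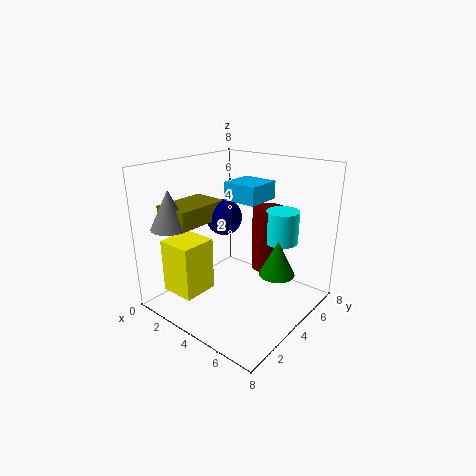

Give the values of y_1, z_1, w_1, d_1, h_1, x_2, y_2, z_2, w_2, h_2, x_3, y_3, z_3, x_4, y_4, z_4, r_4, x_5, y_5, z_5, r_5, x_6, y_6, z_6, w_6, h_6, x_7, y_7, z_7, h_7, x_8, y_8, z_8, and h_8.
y_1 = 1; z_1 = 5; w_1 = 2; d_1 = 3; h_1 = 1; x_2 = 3; y_2 = 4; z_2 = 6; w_2 = 2; h_2 = 1; x_3 = 3; y_3 = 4; z_3 = 5; x_4 = 5; y_4 = 7; z_4 = 3; r_4 = 1; x_5 = 2; y_5 = 1; z_5 = 5; r_5 = 1; x_6 = 1; y_6 = 1; z_6 = 1; w_6 = 2; h_6 = 3; x_7 = 4; y_7 = 7; z_7 = 1; h_7 = 4; x_8 = 6; y_8 = 5; z_8 = 2; h_8 = 2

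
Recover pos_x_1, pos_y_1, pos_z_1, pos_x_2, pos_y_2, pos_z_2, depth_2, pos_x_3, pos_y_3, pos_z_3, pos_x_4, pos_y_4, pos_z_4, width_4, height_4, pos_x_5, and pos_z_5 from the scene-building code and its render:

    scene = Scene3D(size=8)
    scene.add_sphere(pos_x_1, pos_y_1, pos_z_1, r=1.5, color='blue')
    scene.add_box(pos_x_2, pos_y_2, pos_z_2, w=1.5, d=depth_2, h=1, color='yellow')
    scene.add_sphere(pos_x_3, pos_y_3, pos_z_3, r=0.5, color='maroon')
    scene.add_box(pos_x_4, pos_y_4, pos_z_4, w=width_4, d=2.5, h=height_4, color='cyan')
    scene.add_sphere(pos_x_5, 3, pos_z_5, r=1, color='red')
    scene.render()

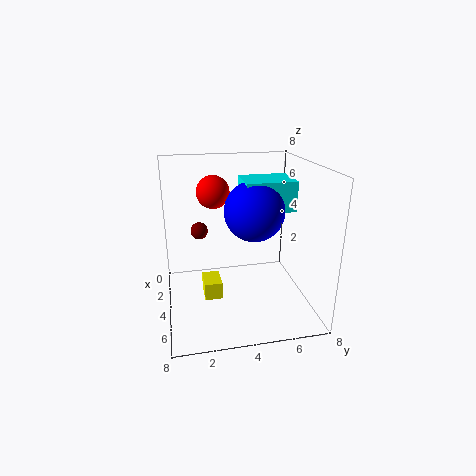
pos_x_1 = 5.5; pos_y_1 = 4.5; pos_z_1 = 6; pos_x_2 = 3; pos_y_2 = 2; pos_z_2 = 0.5; depth_2 = 1; pos_x_3 = 2.5; pos_y_3 = 2; pos_z_3 = 4; pos_x_4 = 4; pos_y_4 = 4; pos_z_4 = 6; width_4 = 2; height_4 = 1.5; pos_x_5 = 1.5; pos_z_5 = 6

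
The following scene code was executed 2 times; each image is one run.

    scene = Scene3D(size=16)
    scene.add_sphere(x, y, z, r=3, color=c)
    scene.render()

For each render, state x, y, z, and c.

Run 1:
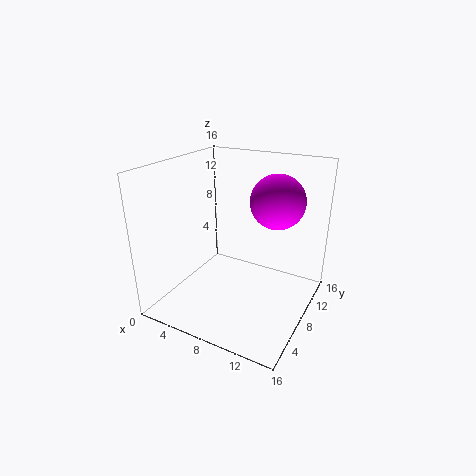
x = 11.5; y = 10.5; z = 12; c = 'magenta'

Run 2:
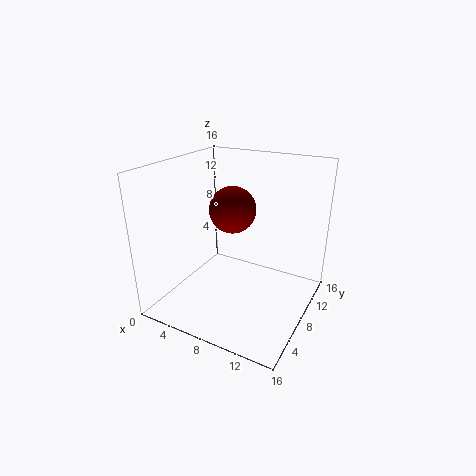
x = 4.5; y = 13; z = 9; c = 'maroon'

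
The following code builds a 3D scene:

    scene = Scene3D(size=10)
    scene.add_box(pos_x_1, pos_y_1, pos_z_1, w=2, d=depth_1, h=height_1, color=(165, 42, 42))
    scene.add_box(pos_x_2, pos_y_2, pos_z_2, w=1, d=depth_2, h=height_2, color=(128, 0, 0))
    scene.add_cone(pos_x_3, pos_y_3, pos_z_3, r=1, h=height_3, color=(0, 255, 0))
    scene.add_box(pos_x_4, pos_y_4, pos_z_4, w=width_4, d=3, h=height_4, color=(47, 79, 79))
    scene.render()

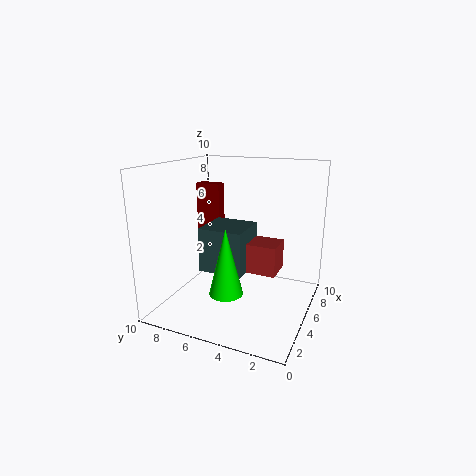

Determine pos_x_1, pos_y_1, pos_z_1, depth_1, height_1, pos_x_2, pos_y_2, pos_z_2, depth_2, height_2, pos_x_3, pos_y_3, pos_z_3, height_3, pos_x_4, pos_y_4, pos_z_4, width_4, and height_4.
pos_x_1 = 4
pos_y_1 = 2
pos_z_1 = 3
depth_1 = 2
height_1 = 2
pos_x_2 = 8
pos_y_2 = 8
pos_z_2 = 4
depth_2 = 2
height_2 = 4
pos_x_3 = 1
pos_y_3 = 4
pos_z_3 = 3
height_3 = 4
pos_x_4 = 3
pos_y_4 = 4
pos_z_4 = 3
width_4 = 3
height_4 = 3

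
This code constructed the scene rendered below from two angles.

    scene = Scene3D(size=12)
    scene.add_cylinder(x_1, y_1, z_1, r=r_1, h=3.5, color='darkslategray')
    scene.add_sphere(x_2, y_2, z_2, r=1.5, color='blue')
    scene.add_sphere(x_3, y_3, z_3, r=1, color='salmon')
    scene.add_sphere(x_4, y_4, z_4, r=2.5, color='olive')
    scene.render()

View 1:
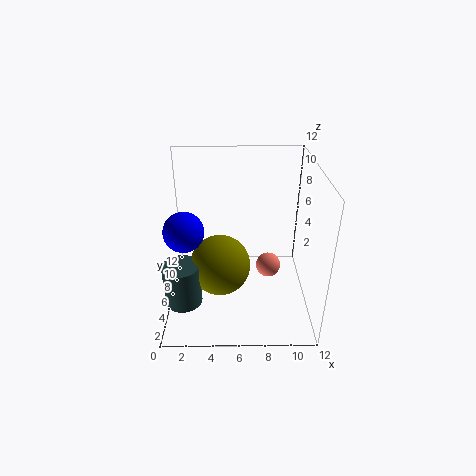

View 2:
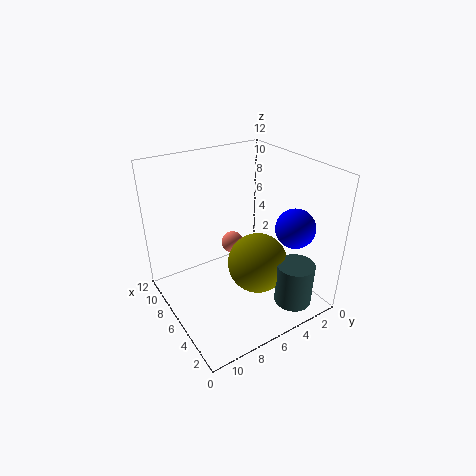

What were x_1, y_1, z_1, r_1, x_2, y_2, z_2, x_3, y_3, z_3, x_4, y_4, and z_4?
x_1 = 1.5
y_1 = 3.5
z_1 = 1.5
r_1 = 1.5
x_2 = 2
y_2 = 3.5
z_2 = 8
x_3 = 8.5
y_3 = 5
z_3 = 4
x_4 = 4.5
y_4 = 5
z_4 = 4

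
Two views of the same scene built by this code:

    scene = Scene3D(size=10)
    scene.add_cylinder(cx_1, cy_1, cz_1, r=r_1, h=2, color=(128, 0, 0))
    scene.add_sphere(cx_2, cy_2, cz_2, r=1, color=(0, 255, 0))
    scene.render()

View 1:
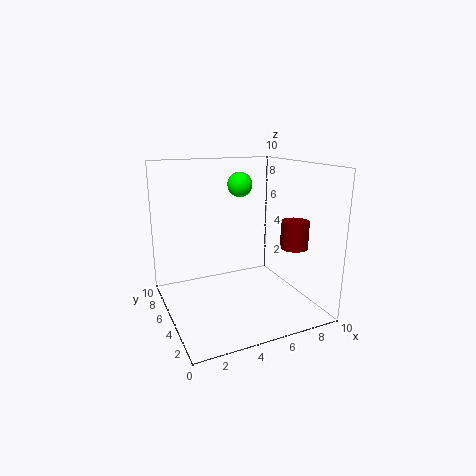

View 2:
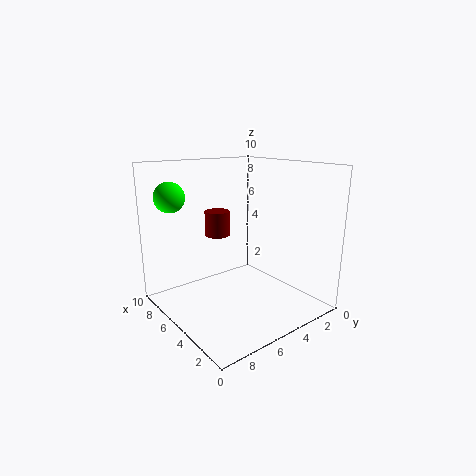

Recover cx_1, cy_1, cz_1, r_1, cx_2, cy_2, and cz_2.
cx_1 = 9
cy_1 = 4
cz_1 = 4
r_1 = 1
cx_2 = 7
cy_2 = 9
cz_2 = 8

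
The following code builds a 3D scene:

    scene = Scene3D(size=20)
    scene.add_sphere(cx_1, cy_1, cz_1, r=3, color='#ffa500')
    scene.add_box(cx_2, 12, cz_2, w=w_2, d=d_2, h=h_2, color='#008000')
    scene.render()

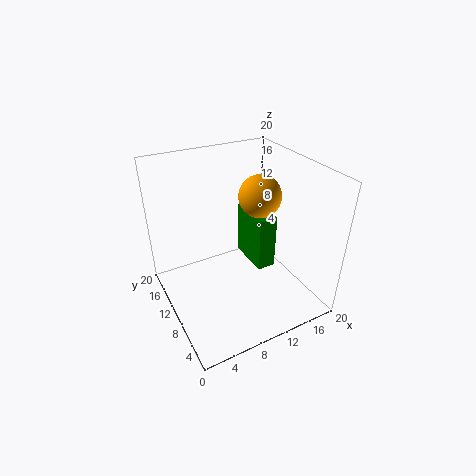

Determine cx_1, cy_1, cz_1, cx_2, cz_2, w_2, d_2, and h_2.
cx_1 = 14; cy_1 = 11; cz_1 = 15; cx_2 = 15; cz_2 = 1; w_2 = 3; d_2 = 7; h_2 = 9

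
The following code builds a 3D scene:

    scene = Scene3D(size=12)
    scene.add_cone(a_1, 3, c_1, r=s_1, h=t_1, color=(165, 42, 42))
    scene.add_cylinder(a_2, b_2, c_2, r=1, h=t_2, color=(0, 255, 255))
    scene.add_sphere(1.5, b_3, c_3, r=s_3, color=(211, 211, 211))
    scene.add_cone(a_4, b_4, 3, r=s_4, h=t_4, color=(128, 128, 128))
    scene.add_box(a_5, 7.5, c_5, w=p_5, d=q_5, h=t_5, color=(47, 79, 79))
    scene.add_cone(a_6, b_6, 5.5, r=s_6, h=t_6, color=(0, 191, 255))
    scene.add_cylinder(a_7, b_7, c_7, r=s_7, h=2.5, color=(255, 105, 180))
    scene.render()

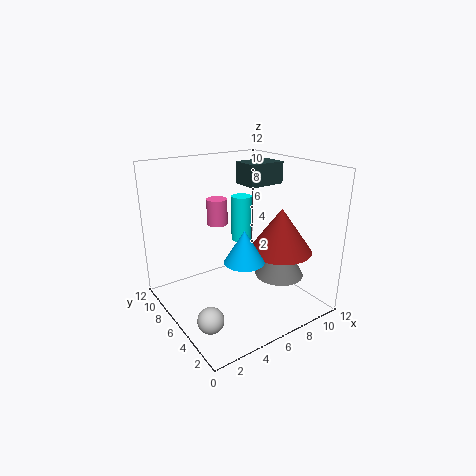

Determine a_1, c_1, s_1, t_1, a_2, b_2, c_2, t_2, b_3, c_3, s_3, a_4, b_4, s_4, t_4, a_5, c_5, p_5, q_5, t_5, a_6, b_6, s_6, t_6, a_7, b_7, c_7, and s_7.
a_1 = 8
c_1 = 5.5
s_1 = 2.5
t_1 = 3.5
a_2 = 9.5
b_2 = 10.5
c_2 = 3.5
t_2 = 4.5
b_3 = 3
c_3 = 1.5
s_3 = 1
a_4 = 8.5
b_4 = 3.5
s_4 = 2
t_4 = 3.5
a_5 = 8.5
c_5 = 9.5
p_5 = 3.5
q_5 = 2.5
t_5 = 2
a_6 = 4.5
b_6 = 3
s_6 = 1.5
t_6 = 2.5
a_7 = 7
b_7 = 11
c_7 = 5.5
s_7 = 1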